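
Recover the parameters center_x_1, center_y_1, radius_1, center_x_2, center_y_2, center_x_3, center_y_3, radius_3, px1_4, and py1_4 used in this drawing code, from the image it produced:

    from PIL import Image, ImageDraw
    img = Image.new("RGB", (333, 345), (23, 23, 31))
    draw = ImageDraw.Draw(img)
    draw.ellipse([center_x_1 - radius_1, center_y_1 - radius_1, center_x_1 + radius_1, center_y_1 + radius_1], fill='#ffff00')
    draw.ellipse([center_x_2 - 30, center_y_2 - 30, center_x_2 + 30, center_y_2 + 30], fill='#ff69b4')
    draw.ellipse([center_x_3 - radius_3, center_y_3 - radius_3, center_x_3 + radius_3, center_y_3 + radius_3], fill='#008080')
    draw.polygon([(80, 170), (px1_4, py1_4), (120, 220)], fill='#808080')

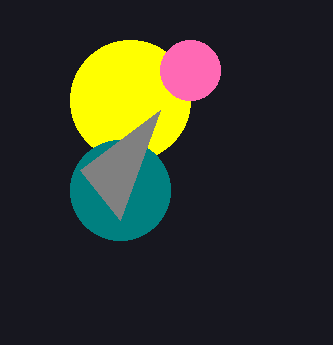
center_x_1 = 130; center_y_1 = 100; radius_1 = 60; center_x_2 = 190; center_y_2 = 70; center_x_3 = 120; center_y_3 = 190; radius_3 = 50; px1_4 = 160; py1_4 = 110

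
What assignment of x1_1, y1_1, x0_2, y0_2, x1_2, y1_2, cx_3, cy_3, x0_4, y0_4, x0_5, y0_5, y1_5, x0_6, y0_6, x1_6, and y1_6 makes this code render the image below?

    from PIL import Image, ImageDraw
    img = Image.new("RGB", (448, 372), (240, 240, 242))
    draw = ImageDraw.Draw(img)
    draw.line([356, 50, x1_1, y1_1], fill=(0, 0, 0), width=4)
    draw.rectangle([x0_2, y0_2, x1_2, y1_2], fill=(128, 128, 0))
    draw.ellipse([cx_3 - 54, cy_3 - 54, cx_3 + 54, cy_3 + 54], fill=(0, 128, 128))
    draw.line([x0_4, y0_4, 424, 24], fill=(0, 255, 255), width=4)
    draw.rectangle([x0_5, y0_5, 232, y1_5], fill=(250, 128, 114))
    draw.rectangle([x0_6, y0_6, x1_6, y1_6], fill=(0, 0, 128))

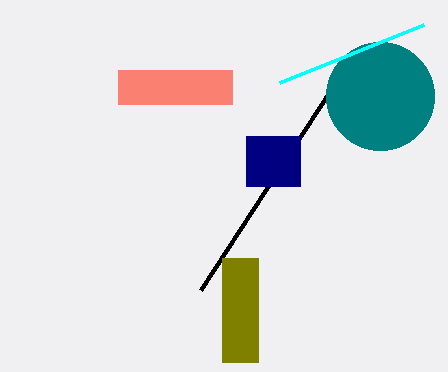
x1_1 = 200; y1_1 = 290; x0_2 = 222; y0_2 = 258; x1_2 = 258; y1_2 = 362; cx_3 = 380; cy_3 = 96; x0_4 = 280; y0_4 = 82; x0_5 = 118; y0_5 = 70; y1_5 = 104; x0_6 = 246; y0_6 = 136; x1_6 = 300; y1_6 = 186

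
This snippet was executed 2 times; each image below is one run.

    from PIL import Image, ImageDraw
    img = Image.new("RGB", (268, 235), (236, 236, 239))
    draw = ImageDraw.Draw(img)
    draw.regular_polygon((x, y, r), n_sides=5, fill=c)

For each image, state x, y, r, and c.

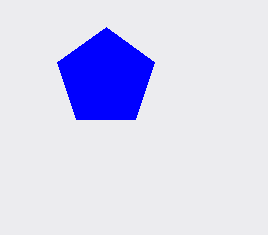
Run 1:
x = 106; y = 78; r = 51; c = 'blue'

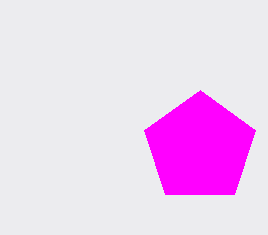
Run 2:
x = 200, y = 148, r = 58, c = 'magenta'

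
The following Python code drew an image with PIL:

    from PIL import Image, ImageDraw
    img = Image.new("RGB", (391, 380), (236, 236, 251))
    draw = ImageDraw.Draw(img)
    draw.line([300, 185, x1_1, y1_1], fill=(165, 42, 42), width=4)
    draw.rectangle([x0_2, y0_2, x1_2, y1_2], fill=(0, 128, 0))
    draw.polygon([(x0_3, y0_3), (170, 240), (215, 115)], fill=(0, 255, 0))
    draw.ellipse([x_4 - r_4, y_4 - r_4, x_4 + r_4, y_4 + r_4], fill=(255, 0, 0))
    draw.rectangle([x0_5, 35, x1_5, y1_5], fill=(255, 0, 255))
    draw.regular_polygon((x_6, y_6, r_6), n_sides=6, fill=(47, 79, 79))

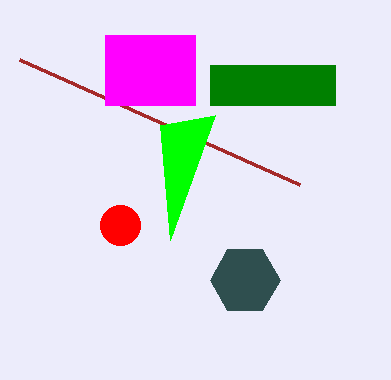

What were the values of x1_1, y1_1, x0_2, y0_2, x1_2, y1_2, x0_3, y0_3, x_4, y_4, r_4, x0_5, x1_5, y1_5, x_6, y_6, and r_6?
x1_1 = 20, y1_1 = 60, x0_2 = 210, y0_2 = 65, x1_2 = 335, y1_2 = 105, x0_3 = 160, y0_3 = 125, x_4 = 120, y_4 = 225, r_4 = 20, x0_5 = 105, x1_5 = 195, y1_5 = 105, x_6 = 245, y_6 = 280, r_6 = 35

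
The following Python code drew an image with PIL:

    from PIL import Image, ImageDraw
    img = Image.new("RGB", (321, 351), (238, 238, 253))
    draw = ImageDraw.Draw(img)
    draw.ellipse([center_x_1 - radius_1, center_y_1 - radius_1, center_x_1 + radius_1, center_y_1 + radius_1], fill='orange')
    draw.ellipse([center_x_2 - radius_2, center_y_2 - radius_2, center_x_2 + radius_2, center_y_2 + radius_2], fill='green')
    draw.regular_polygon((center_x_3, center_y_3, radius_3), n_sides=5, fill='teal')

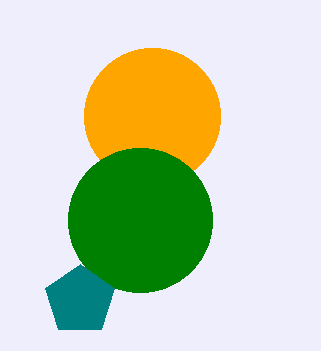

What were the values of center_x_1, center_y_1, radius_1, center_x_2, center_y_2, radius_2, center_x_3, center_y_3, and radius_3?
center_x_1 = 152, center_y_1 = 116, radius_1 = 68, center_x_2 = 140, center_y_2 = 220, radius_2 = 72, center_x_3 = 80, center_y_3 = 300, radius_3 = 36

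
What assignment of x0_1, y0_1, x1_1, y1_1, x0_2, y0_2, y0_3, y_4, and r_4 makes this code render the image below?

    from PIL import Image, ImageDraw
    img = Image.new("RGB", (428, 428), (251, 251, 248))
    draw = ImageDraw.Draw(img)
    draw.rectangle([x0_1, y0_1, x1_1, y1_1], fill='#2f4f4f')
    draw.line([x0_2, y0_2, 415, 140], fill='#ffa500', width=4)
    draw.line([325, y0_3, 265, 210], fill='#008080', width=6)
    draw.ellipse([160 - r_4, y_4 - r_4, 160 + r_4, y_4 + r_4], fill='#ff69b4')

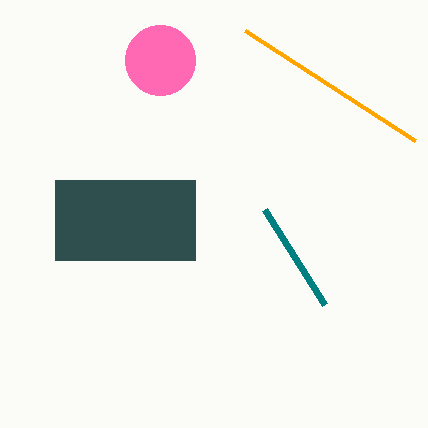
x0_1 = 55
y0_1 = 180
x1_1 = 195
y1_1 = 260
x0_2 = 245
y0_2 = 30
y0_3 = 305
y_4 = 60
r_4 = 35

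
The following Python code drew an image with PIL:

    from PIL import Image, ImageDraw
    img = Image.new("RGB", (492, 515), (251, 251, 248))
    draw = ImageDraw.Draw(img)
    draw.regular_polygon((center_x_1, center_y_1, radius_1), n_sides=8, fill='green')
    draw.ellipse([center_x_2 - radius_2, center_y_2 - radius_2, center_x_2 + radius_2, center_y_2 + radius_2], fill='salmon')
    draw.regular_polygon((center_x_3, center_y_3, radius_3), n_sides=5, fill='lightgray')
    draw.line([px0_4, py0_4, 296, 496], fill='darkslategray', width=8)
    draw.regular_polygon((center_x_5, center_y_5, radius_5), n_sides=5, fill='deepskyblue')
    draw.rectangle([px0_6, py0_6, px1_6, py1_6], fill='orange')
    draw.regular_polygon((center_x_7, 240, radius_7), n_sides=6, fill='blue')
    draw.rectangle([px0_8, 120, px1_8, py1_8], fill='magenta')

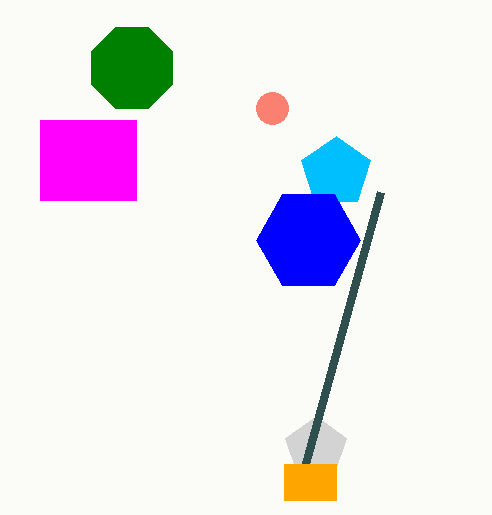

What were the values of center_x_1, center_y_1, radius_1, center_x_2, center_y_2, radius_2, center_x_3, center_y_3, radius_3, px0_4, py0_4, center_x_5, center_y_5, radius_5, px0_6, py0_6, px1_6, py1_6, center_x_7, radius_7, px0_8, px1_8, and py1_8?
center_x_1 = 132, center_y_1 = 68, radius_1 = 44, center_x_2 = 272, center_y_2 = 108, radius_2 = 16, center_x_3 = 316, center_y_3 = 448, radius_3 = 32, px0_4 = 380, py0_4 = 192, center_x_5 = 336, center_y_5 = 172, radius_5 = 36, px0_6 = 284, py0_6 = 464, px1_6 = 336, py1_6 = 500, center_x_7 = 308, radius_7 = 52, px0_8 = 40, px1_8 = 136, py1_8 = 200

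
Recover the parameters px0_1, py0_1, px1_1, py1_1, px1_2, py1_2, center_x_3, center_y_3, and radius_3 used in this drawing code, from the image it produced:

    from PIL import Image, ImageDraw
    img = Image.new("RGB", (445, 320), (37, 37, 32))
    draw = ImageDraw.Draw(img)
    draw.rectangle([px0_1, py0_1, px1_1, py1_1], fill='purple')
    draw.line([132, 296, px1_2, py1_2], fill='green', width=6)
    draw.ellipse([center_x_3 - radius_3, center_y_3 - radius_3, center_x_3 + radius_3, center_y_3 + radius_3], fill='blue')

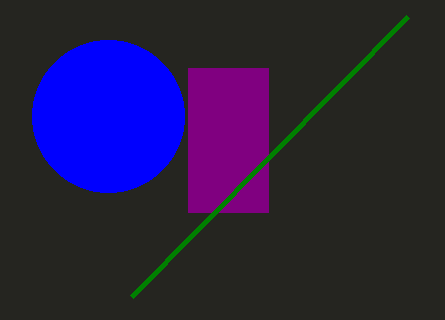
px0_1 = 188; py0_1 = 68; px1_1 = 268; py1_1 = 212; px1_2 = 408; py1_2 = 16; center_x_3 = 108; center_y_3 = 116; radius_3 = 76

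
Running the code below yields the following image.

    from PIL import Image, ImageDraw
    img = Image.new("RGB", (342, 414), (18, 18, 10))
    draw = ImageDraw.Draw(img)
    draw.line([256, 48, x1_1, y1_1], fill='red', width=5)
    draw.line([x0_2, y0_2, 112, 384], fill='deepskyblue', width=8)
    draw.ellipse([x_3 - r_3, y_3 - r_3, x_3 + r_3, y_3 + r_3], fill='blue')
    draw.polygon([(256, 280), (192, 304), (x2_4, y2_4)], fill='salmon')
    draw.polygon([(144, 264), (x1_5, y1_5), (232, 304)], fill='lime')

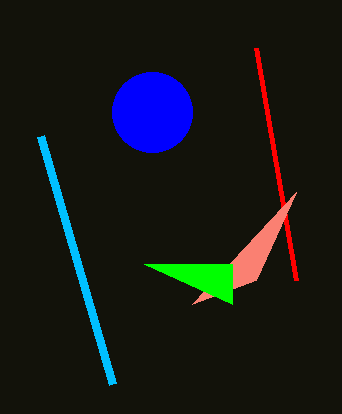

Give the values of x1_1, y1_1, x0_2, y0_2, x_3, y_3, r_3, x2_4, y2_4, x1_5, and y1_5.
x1_1 = 296, y1_1 = 280, x0_2 = 40, y0_2 = 136, x_3 = 152, y_3 = 112, r_3 = 40, x2_4 = 296, y2_4 = 192, x1_5 = 232, y1_5 = 264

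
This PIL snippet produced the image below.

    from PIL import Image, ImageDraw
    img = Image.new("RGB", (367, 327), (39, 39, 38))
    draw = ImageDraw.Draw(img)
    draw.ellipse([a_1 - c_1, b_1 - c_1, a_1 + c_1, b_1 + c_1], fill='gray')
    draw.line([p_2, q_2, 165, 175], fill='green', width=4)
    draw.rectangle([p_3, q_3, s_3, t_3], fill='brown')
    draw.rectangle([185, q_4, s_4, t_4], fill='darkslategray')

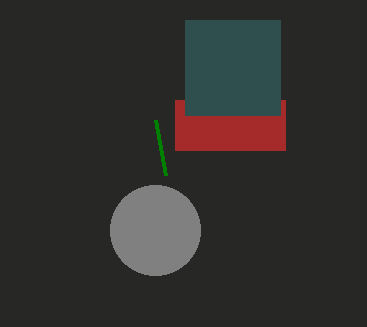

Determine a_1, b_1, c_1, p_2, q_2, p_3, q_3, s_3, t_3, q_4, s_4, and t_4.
a_1 = 155; b_1 = 230; c_1 = 45; p_2 = 155; q_2 = 120; p_3 = 175; q_3 = 100; s_3 = 285; t_3 = 150; q_4 = 20; s_4 = 280; t_4 = 115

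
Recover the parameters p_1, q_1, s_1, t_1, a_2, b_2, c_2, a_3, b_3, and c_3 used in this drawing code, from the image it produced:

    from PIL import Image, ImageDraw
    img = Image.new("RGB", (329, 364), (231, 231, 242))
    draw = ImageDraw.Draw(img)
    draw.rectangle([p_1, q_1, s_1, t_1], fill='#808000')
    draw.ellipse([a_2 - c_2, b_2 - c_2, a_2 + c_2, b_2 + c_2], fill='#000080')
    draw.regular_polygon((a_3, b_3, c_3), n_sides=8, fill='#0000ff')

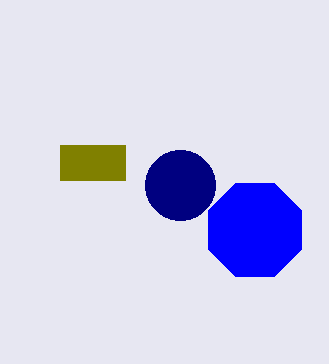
p_1 = 60, q_1 = 145, s_1 = 125, t_1 = 180, a_2 = 180, b_2 = 185, c_2 = 35, a_3 = 255, b_3 = 230, c_3 = 50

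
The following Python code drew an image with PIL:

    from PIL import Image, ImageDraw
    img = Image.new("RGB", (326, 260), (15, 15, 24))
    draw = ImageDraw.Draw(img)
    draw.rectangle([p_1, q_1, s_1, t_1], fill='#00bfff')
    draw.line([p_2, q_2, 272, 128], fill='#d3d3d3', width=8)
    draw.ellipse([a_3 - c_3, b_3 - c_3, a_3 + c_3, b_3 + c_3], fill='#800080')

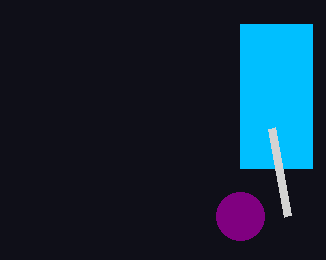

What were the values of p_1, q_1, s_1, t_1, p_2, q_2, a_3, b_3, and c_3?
p_1 = 240
q_1 = 24
s_1 = 312
t_1 = 168
p_2 = 288
q_2 = 216
a_3 = 240
b_3 = 216
c_3 = 24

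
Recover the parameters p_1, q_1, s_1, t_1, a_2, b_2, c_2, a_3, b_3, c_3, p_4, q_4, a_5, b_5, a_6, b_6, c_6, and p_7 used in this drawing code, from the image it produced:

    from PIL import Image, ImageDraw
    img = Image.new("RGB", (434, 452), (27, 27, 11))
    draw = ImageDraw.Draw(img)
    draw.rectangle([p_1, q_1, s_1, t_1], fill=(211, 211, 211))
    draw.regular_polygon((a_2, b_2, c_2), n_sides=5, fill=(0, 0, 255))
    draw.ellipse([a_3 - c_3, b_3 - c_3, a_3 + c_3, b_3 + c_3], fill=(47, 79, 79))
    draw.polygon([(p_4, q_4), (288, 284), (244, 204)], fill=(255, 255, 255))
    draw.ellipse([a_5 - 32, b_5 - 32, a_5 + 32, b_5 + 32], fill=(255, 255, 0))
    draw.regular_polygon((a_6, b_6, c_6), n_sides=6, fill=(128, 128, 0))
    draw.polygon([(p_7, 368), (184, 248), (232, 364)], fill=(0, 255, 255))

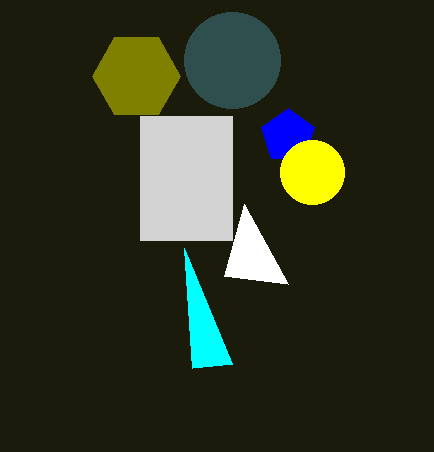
p_1 = 140, q_1 = 116, s_1 = 232, t_1 = 240, a_2 = 288, b_2 = 136, c_2 = 28, a_3 = 232, b_3 = 60, c_3 = 48, p_4 = 224, q_4 = 276, a_5 = 312, b_5 = 172, a_6 = 136, b_6 = 76, c_6 = 44, p_7 = 192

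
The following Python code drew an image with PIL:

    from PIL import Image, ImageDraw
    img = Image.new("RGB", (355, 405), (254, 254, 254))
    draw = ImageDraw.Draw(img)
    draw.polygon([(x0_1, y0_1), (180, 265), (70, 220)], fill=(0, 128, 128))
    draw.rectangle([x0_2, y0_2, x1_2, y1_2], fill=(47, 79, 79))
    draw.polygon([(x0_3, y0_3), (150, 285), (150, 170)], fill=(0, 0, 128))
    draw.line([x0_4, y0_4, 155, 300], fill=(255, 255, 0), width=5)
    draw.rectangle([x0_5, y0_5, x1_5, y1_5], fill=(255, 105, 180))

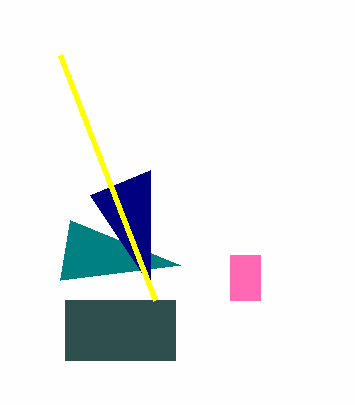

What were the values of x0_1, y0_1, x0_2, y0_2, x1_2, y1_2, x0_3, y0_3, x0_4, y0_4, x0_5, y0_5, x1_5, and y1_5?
x0_1 = 60; y0_1 = 280; x0_2 = 65; y0_2 = 300; x1_2 = 175; y1_2 = 360; x0_3 = 90; y0_3 = 195; x0_4 = 60; y0_4 = 55; x0_5 = 230; y0_5 = 255; x1_5 = 260; y1_5 = 300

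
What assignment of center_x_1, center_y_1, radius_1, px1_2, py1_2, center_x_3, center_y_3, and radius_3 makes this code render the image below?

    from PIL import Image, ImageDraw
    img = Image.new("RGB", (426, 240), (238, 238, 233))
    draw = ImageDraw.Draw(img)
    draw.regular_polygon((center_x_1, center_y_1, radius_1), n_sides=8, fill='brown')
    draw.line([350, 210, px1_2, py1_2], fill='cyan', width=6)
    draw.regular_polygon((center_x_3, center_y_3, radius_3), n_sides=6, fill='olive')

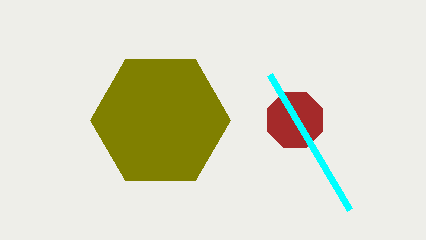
center_x_1 = 295
center_y_1 = 120
radius_1 = 30
px1_2 = 270
py1_2 = 75
center_x_3 = 160
center_y_3 = 120
radius_3 = 70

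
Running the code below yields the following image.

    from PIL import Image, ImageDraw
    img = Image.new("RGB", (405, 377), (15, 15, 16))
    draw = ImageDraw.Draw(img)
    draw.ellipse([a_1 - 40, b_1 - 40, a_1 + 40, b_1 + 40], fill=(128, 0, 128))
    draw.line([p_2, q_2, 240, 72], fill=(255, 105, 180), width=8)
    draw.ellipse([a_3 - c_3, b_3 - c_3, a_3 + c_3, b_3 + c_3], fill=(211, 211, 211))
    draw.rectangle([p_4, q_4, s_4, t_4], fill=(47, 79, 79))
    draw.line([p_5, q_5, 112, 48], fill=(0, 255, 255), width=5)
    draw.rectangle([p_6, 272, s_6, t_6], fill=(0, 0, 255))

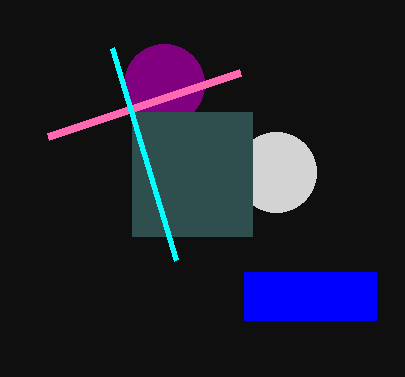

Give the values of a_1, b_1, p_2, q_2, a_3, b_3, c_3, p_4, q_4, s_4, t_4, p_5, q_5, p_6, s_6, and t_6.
a_1 = 164
b_1 = 84
p_2 = 48
q_2 = 136
a_3 = 276
b_3 = 172
c_3 = 40
p_4 = 132
q_4 = 112
s_4 = 252
t_4 = 236
p_5 = 176
q_5 = 260
p_6 = 244
s_6 = 376
t_6 = 320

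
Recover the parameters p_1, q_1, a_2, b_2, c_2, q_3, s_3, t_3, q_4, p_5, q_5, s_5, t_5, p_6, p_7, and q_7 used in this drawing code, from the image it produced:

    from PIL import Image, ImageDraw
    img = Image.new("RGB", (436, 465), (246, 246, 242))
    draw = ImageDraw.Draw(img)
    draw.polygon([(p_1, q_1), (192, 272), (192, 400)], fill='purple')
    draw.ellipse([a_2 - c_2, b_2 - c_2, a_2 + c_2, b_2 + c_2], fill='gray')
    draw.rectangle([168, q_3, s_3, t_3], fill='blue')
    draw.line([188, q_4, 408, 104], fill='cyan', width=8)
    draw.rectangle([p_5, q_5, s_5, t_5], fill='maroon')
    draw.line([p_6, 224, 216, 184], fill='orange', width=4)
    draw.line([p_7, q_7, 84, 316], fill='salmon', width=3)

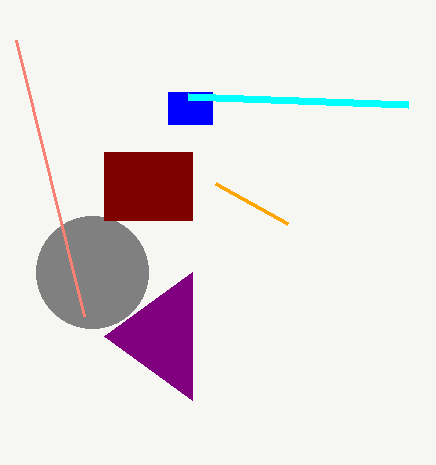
p_1 = 104; q_1 = 336; a_2 = 92; b_2 = 272; c_2 = 56; q_3 = 92; s_3 = 212; t_3 = 124; q_4 = 96; p_5 = 104; q_5 = 152; s_5 = 192; t_5 = 220; p_6 = 288; p_7 = 16; q_7 = 40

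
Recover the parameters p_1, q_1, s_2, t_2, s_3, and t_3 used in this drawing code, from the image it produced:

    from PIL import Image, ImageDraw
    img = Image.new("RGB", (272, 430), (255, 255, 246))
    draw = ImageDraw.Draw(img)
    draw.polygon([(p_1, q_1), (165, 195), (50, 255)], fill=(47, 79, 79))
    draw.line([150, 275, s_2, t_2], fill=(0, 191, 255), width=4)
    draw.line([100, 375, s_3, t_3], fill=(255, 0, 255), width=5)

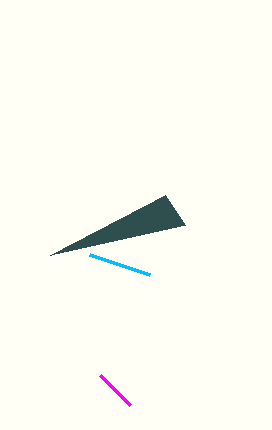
p_1 = 185
q_1 = 225
s_2 = 90
t_2 = 255
s_3 = 130
t_3 = 405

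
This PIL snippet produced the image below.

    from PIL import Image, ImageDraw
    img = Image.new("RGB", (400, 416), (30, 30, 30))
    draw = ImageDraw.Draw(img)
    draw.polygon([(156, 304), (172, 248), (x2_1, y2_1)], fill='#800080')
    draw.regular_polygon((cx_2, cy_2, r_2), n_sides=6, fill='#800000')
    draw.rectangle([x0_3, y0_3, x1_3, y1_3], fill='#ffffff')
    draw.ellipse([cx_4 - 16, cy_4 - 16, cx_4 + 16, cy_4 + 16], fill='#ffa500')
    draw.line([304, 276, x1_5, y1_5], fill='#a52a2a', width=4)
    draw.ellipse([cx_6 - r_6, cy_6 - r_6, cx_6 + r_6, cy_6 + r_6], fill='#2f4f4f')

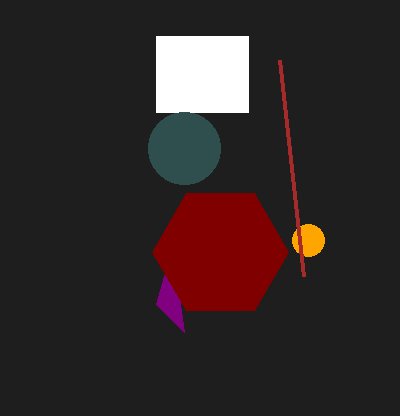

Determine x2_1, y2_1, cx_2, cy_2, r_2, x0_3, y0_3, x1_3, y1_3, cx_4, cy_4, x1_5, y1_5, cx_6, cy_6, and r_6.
x2_1 = 184; y2_1 = 332; cx_2 = 220; cy_2 = 252; r_2 = 68; x0_3 = 156; y0_3 = 36; x1_3 = 248; y1_3 = 112; cx_4 = 308; cy_4 = 240; x1_5 = 280; y1_5 = 60; cx_6 = 184; cy_6 = 148; r_6 = 36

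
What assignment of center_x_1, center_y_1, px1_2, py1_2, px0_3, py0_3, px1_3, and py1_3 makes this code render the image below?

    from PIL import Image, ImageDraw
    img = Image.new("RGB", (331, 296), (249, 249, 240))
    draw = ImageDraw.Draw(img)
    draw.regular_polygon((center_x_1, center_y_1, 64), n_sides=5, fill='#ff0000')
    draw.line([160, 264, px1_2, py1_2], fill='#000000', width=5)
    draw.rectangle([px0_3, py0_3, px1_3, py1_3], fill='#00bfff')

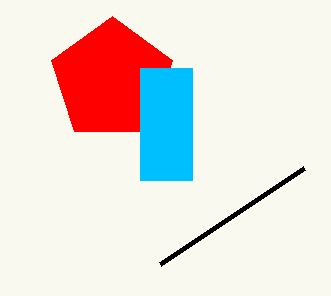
center_x_1 = 112, center_y_1 = 80, px1_2 = 304, py1_2 = 168, px0_3 = 140, py0_3 = 68, px1_3 = 192, py1_3 = 180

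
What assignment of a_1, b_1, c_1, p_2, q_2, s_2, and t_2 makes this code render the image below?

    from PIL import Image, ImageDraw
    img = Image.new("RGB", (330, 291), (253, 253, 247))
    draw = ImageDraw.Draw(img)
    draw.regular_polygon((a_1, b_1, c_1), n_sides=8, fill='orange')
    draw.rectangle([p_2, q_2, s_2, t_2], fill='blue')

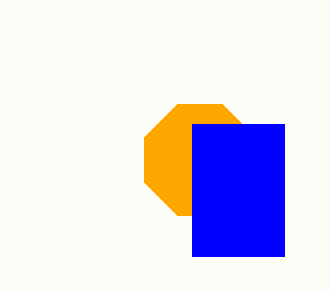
a_1 = 200
b_1 = 160
c_1 = 60
p_2 = 192
q_2 = 124
s_2 = 284
t_2 = 256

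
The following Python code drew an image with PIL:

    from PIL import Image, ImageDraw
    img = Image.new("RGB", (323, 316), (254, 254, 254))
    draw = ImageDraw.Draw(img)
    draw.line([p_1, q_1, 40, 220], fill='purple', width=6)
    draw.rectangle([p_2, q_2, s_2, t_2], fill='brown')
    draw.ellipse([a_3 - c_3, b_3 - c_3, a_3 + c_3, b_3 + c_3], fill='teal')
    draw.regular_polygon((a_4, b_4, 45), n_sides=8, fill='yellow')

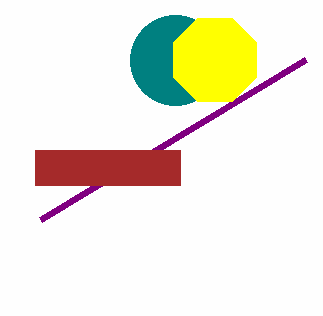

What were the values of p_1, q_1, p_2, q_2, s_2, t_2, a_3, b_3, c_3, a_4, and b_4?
p_1 = 305
q_1 = 60
p_2 = 35
q_2 = 150
s_2 = 180
t_2 = 185
a_3 = 175
b_3 = 60
c_3 = 45
a_4 = 215
b_4 = 60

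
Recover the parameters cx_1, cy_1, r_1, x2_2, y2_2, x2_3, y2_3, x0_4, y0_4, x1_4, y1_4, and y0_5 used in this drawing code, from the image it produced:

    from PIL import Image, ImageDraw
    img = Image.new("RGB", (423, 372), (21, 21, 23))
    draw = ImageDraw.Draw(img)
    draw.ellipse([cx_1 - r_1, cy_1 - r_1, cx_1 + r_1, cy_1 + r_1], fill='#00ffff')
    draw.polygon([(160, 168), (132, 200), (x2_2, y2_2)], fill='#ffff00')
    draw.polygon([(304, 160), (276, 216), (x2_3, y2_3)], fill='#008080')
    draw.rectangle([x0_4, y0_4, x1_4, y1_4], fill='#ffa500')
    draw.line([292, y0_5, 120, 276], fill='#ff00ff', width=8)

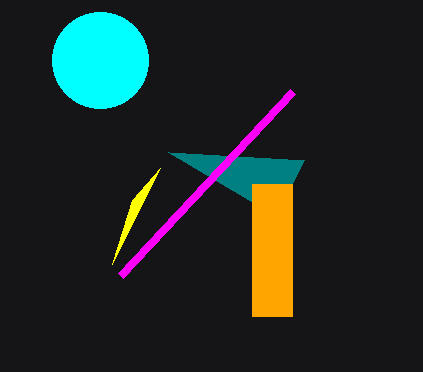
cx_1 = 100, cy_1 = 60, r_1 = 48, x2_2 = 112, y2_2 = 264, x2_3 = 168, y2_3 = 152, x0_4 = 252, y0_4 = 184, x1_4 = 292, y1_4 = 316, y0_5 = 92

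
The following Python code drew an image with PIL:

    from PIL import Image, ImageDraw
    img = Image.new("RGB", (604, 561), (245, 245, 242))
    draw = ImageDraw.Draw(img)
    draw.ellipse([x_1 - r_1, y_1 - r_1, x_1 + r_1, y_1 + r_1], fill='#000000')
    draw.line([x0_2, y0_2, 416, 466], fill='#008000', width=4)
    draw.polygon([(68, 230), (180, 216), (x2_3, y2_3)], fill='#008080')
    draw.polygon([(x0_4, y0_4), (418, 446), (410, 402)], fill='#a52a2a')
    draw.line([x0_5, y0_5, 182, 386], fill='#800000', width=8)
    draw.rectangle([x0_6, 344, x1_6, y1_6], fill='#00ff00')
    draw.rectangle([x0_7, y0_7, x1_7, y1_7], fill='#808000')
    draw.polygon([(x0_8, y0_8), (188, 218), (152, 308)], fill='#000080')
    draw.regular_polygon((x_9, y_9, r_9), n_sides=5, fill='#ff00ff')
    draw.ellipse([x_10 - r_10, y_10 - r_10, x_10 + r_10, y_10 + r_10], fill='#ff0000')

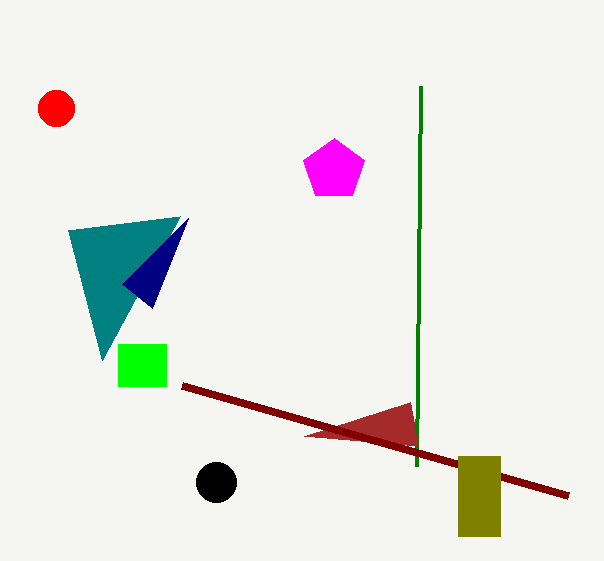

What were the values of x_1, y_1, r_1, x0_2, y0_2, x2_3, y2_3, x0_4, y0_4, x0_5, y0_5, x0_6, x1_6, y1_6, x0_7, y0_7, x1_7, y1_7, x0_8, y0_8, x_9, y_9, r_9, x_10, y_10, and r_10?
x_1 = 216, y_1 = 482, r_1 = 20, x0_2 = 420, y0_2 = 86, x2_3 = 102, y2_3 = 360, x0_4 = 304, y0_4 = 436, x0_5 = 568, y0_5 = 496, x0_6 = 118, x1_6 = 166, y1_6 = 386, x0_7 = 458, y0_7 = 456, x1_7 = 500, y1_7 = 536, x0_8 = 122, y0_8 = 284, x_9 = 334, y_9 = 170, r_9 = 32, x_10 = 56, y_10 = 108, r_10 = 18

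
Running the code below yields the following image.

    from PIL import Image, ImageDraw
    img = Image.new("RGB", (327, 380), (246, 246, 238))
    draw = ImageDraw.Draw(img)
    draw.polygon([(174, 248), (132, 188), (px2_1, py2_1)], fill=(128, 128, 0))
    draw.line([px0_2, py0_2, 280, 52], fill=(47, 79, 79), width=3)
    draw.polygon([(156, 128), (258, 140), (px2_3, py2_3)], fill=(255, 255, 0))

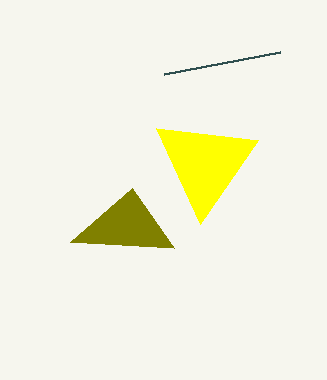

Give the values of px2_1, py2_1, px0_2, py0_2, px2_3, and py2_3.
px2_1 = 70
py2_1 = 242
px0_2 = 164
py0_2 = 74
px2_3 = 200
py2_3 = 224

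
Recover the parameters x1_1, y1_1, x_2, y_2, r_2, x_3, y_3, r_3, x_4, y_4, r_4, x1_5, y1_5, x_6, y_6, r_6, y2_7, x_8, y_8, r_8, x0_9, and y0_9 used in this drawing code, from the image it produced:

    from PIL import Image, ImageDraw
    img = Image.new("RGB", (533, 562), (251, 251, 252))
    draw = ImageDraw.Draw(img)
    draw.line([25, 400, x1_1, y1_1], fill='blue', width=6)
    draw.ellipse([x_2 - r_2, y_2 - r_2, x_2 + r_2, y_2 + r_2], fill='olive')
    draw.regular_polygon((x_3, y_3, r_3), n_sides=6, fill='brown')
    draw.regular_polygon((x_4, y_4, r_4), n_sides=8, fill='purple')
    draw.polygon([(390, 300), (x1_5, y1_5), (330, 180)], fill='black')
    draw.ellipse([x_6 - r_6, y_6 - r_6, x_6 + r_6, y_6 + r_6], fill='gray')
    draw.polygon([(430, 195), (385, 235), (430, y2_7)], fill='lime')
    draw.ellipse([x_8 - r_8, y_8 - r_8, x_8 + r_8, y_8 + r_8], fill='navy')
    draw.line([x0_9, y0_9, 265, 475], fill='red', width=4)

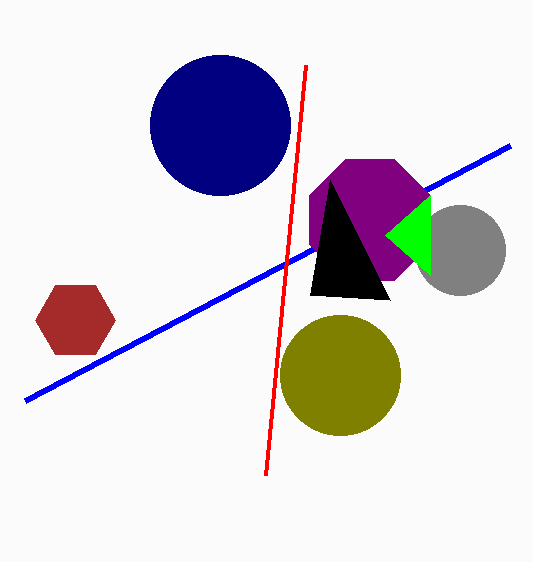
x1_1 = 510, y1_1 = 145, x_2 = 340, y_2 = 375, r_2 = 60, x_3 = 75, y_3 = 320, r_3 = 40, x_4 = 370, y_4 = 220, r_4 = 65, x1_5 = 310, y1_5 = 295, x_6 = 460, y_6 = 250, r_6 = 45, y2_7 = 275, x_8 = 220, y_8 = 125, r_8 = 70, x0_9 = 305, y0_9 = 65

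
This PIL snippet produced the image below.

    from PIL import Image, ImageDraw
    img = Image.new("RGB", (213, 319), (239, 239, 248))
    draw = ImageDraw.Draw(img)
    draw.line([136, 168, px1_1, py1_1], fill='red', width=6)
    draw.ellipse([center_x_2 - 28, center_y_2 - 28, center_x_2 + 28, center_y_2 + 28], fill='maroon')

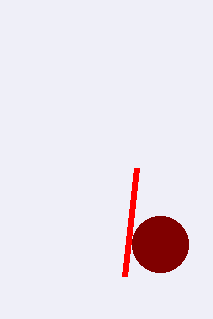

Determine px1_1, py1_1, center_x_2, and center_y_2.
px1_1 = 124; py1_1 = 276; center_x_2 = 160; center_y_2 = 244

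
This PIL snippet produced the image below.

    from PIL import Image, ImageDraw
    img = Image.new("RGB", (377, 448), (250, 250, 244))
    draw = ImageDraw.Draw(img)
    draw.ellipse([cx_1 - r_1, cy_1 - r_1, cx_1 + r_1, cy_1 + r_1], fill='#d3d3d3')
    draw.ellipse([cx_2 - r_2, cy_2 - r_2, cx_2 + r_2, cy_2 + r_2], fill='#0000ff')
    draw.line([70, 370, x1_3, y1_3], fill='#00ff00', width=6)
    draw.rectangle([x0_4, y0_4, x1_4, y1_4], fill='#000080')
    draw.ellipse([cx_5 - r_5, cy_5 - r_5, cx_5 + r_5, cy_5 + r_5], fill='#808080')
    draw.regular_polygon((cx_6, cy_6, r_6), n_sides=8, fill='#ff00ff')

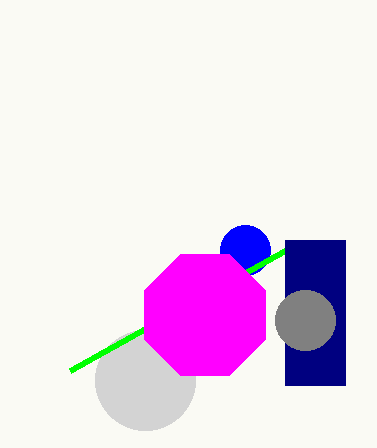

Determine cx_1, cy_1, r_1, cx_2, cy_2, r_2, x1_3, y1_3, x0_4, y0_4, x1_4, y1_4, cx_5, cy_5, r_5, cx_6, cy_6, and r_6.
cx_1 = 145
cy_1 = 380
r_1 = 50
cx_2 = 245
cy_2 = 250
r_2 = 25
x1_3 = 285
y1_3 = 250
x0_4 = 285
y0_4 = 240
x1_4 = 345
y1_4 = 385
cx_5 = 305
cy_5 = 320
r_5 = 30
cx_6 = 205
cy_6 = 315
r_6 = 65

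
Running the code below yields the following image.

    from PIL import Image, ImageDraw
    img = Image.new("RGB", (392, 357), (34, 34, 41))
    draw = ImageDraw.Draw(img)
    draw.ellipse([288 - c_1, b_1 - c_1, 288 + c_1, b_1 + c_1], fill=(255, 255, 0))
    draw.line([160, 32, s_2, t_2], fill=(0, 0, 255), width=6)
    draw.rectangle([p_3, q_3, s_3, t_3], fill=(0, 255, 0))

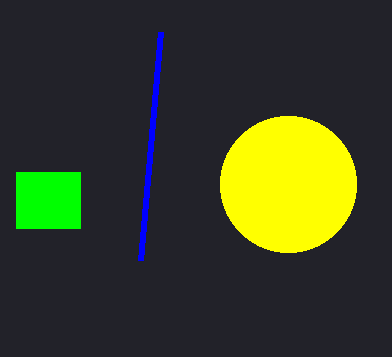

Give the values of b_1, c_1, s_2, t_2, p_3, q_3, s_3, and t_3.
b_1 = 184
c_1 = 68
s_2 = 140
t_2 = 260
p_3 = 16
q_3 = 172
s_3 = 80
t_3 = 228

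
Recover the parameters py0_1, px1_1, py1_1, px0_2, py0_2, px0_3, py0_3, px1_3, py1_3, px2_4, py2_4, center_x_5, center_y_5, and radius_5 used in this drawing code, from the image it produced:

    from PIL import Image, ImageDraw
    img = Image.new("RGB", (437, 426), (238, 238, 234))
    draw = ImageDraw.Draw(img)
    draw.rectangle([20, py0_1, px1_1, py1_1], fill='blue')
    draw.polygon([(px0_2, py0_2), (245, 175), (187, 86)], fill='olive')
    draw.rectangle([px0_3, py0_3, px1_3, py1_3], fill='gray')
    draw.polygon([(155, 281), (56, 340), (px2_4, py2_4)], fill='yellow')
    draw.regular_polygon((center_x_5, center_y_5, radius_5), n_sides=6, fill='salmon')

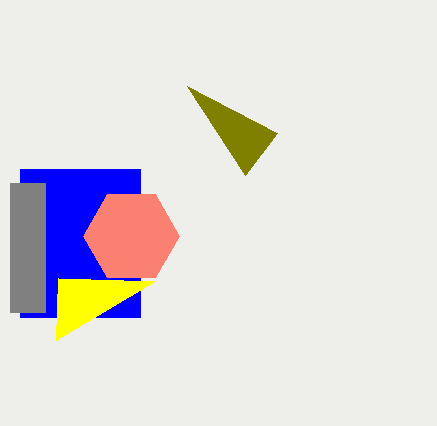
py0_1 = 169, px1_1 = 140, py1_1 = 317, px0_2 = 277, py0_2 = 133, px0_3 = 10, py0_3 = 183, px1_3 = 45, py1_3 = 312, px2_4 = 58, py2_4 = 278, center_x_5 = 131, center_y_5 = 236, radius_5 = 48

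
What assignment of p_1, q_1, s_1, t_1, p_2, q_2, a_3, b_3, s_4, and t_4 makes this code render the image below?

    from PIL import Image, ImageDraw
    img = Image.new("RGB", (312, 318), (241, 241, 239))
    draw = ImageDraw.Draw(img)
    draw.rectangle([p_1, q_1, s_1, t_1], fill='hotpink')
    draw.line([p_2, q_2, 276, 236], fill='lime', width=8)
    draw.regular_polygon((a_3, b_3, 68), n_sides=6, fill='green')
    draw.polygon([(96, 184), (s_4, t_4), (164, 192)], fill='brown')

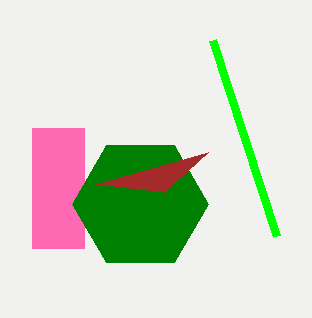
p_1 = 32, q_1 = 128, s_1 = 84, t_1 = 248, p_2 = 212, q_2 = 40, a_3 = 140, b_3 = 204, s_4 = 208, t_4 = 152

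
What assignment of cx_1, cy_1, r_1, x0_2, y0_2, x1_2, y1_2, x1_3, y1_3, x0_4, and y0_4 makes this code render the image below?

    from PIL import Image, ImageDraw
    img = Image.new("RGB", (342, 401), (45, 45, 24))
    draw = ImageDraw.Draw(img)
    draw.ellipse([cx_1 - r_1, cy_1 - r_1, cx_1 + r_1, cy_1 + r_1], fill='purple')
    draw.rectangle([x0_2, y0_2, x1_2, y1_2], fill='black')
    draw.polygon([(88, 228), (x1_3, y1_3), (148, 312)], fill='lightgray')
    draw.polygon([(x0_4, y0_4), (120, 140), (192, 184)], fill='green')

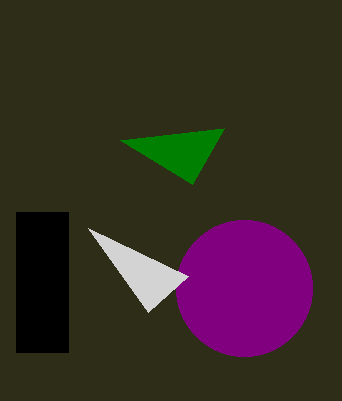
cx_1 = 244, cy_1 = 288, r_1 = 68, x0_2 = 16, y0_2 = 212, x1_2 = 68, y1_2 = 352, x1_3 = 188, y1_3 = 276, x0_4 = 224, y0_4 = 128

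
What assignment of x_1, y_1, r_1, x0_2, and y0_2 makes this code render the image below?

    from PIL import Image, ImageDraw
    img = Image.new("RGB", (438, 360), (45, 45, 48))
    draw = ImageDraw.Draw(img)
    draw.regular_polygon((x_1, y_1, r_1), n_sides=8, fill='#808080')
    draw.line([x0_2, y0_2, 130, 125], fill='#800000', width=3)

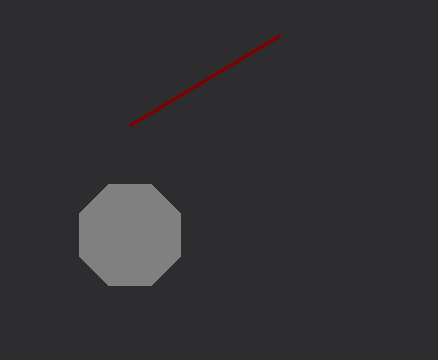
x_1 = 130; y_1 = 235; r_1 = 55; x0_2 = 280; y0_2 = 35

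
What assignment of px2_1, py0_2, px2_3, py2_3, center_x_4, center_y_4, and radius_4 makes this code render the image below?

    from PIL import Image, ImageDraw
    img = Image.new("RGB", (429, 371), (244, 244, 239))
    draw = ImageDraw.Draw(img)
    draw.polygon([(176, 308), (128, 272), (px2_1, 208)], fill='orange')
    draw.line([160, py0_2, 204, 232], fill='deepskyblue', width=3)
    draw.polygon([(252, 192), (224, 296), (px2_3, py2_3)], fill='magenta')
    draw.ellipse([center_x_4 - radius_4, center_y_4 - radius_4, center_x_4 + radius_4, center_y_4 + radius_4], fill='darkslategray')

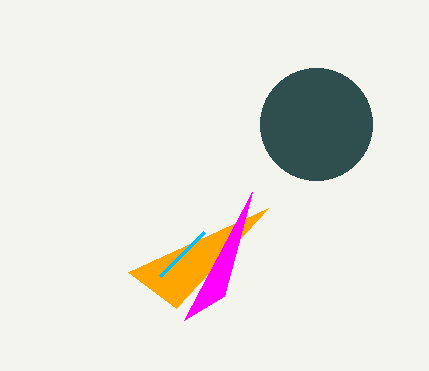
px2_1 = 268
py0_2 = 276
px2_3 = 184
py2_3 = 320
center_x_4 = 316
center_y_4 = 124
radius_4 = 56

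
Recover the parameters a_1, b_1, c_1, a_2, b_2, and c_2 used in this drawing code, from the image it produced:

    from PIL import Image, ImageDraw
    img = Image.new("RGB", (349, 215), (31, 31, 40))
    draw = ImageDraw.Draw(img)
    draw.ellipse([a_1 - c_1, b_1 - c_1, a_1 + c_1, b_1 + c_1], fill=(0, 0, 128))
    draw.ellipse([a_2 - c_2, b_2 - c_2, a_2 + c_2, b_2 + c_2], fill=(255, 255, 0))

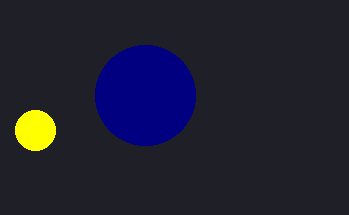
a_1 = 145
b_1 = 95
c_1 = 50
a_2 = 35
b_2 = 130
c_2 = 20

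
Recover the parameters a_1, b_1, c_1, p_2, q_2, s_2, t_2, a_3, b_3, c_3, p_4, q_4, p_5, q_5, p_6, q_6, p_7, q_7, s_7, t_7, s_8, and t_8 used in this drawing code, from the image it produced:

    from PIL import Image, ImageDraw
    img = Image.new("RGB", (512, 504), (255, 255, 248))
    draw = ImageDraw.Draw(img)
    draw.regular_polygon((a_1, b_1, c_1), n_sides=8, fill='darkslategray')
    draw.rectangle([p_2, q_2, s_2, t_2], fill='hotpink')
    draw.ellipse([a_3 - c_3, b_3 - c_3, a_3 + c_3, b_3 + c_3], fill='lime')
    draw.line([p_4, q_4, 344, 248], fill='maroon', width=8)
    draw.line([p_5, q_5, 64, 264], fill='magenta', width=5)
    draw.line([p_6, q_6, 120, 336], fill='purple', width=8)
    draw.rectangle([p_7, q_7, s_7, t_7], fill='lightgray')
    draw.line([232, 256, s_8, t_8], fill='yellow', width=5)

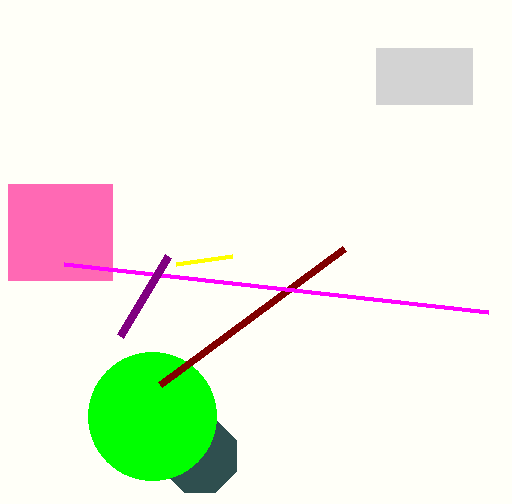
a_1 = 200, b_1 = 456, c_1 = 40, p_2 = 8, q_2 = 184, s_2 = 112, t_2 = 280, a_3 = 152, b_3 = 416, c_3 = 64, p_4 = 160, q_4 = 384, p_5 = 488, q_5 = 312, p_6 = 168, q_6 = 256, p_7 = 376, q_7 = 48, s_7 = 472, t_7 = 104, s_8 = 176, t_8 = 264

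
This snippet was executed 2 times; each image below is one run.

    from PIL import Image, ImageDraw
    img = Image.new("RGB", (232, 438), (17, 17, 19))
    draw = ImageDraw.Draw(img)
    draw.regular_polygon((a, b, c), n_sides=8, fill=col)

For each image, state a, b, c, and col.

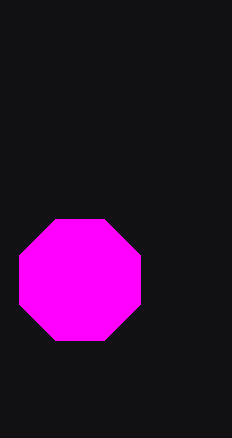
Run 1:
a = 80
b = 280
c = 65
col = 'magenta'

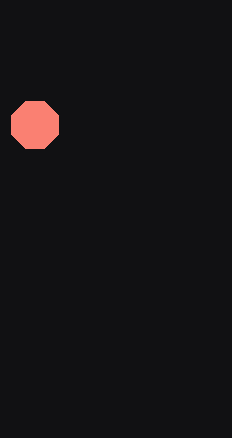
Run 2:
a = 35; b = 125; c = 25; col = 'salmon'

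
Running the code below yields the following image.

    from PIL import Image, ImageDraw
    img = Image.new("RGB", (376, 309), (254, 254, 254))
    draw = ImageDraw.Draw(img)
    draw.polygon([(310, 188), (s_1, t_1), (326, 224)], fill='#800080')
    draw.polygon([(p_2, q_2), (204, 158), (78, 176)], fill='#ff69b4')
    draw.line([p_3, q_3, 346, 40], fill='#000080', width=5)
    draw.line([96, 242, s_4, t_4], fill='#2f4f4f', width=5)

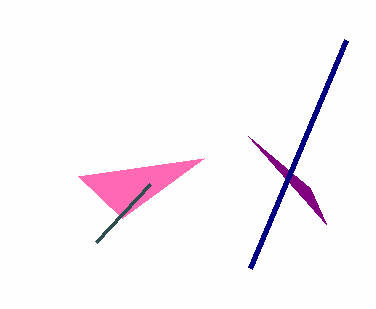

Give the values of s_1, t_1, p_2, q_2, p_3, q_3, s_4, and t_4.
s_1 = 248
t_1 = 136
p_2 = 122
q_2 = 218
p_3 = 250
q_3 = 268
s_4 = 150
t_4 = 184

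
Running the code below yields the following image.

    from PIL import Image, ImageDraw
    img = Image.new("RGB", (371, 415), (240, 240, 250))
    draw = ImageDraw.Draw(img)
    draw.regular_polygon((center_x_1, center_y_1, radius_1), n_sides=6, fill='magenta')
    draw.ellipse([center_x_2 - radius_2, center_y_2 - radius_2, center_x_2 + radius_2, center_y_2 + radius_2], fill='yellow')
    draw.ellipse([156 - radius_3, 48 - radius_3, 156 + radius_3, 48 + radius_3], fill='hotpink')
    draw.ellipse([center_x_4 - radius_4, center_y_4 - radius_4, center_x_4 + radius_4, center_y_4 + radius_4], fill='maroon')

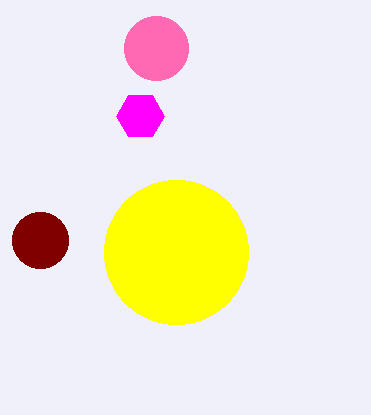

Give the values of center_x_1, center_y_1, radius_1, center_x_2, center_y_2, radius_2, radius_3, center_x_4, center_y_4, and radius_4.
center_x_1 = 140; center_y_1 = 116; radius_1 = 24; center_x_2 = 176; center_y_2 = 252; radius_2 = 72; radius_3 = 32; center_x_4 = 40; center_y_4 = 240; radius_4 = 28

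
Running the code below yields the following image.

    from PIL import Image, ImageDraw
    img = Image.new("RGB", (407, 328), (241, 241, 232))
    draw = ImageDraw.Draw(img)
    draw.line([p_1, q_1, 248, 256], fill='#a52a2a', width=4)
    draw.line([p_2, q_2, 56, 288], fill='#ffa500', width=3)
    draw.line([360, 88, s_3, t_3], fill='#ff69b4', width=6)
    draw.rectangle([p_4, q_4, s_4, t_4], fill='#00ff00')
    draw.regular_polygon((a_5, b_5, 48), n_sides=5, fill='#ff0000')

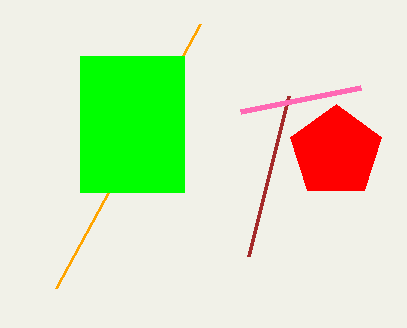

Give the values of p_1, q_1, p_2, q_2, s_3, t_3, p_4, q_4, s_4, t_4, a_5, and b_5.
p_1 = 288, q_1 = 96, p_2 = 200, q_2 = 24, s_3 = 240, t_3 = 112, p_4 = 80, q_4 = 56, s_4 = 184, t_4 = 192, a_5 = 336, b_5 = 152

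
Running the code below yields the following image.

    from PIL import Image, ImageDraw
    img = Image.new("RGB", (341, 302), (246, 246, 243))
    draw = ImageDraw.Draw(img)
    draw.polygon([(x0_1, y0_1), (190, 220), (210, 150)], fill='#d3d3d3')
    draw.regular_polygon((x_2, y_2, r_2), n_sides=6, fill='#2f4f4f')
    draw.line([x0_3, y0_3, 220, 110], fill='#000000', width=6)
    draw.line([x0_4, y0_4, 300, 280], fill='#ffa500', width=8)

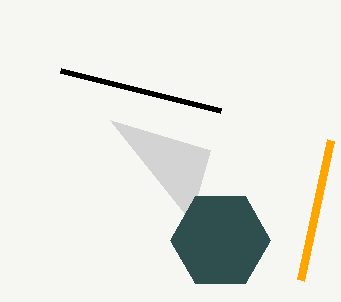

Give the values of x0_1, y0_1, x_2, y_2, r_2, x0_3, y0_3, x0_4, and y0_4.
x0_1 = 110, y0_1 = 120, x_2 = 220, y_2 = 240, r_2 = 50, x0_3 = 60, y0_3 = 70, x0_4 = 330, y0_4 = 140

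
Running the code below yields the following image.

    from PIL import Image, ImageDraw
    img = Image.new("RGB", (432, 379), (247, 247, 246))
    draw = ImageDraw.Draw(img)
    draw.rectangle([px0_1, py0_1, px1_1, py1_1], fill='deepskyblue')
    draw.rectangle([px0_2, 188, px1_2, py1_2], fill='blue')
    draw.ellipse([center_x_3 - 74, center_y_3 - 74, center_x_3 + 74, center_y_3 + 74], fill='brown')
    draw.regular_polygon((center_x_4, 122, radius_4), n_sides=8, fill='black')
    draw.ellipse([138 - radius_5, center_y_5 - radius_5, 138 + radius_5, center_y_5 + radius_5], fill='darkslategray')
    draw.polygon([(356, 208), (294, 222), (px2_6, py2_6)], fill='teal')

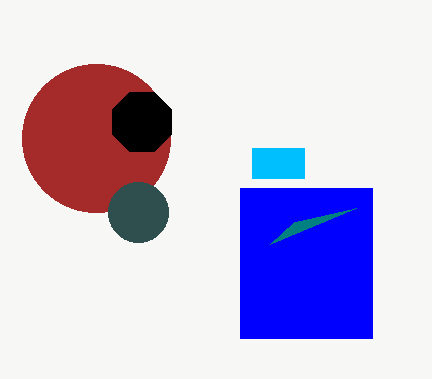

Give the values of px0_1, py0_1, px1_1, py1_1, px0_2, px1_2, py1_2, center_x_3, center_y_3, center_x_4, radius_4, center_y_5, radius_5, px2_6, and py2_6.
px0_1 = 252; py0_1 = 148; px1_1 = 304; py1_1 = 178; px0_2 = 240; px1_2 = 372; py1_2 = 338; center_x_3 = 96; center_y_3 = 138; center_x_4 = 142; radius_4 = 32; center_y_5 = 212; radius_5 = 30; px2_6 = 270; py2_6 = 244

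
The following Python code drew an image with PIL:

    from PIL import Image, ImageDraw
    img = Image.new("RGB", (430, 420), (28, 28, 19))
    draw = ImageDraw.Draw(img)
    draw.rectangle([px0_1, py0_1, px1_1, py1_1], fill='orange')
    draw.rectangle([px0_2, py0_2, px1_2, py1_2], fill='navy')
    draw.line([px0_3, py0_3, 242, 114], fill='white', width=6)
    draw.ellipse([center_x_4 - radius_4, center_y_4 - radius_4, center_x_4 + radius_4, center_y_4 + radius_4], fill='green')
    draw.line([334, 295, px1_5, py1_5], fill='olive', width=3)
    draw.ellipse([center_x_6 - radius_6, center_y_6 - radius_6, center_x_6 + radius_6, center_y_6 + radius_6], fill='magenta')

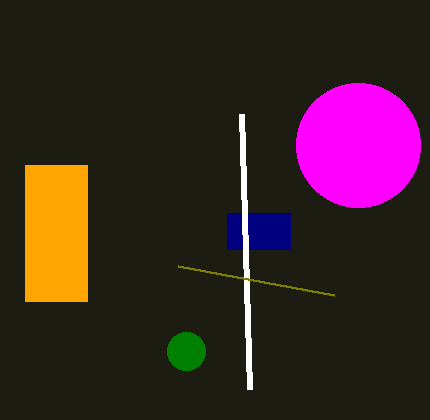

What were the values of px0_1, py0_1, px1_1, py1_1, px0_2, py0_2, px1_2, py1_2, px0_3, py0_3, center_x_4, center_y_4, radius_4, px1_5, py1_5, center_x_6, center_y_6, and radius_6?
px0_1 = 25
py0_1 = 165
px1_1 = 87
py1_1 = 301
px0_2 = 227
py0_2 = 213
px1_2 = 290
py1_2 = 249
px0_3 = 250
py0_3 = 389
center_x_4 = 186
center_y_4 = 351
radius_4 = 19
px1_5 = 178
py1_5 = 266
center_x_6 = 358
center_y_6 = 145
radius_6 = 62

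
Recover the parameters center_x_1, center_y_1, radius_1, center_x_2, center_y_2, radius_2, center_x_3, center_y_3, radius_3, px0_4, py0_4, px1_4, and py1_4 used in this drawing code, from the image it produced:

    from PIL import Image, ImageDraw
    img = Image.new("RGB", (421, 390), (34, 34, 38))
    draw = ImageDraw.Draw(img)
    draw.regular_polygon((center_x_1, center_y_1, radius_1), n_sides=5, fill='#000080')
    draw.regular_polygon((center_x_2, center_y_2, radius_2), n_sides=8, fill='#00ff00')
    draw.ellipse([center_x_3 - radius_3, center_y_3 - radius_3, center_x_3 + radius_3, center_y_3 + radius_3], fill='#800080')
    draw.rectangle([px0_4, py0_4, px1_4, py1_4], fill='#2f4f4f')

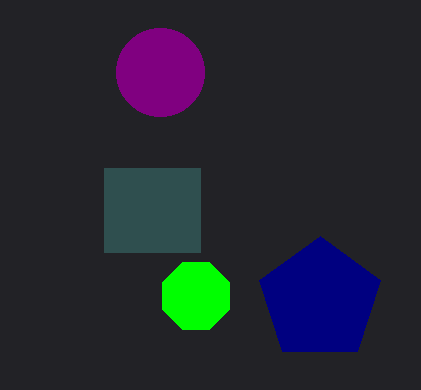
center_x_1 = 320; center_y_1 = 300; radius_1 = 64; center_x_2 = 196; center_y_2 = 296; radius_2 = 36; center_x_3 = 160; center_y_3 = 72; radius_3 = 44; px0_4 = 104; py0_4 = 168; px1_4 = 200; py1_4 = 252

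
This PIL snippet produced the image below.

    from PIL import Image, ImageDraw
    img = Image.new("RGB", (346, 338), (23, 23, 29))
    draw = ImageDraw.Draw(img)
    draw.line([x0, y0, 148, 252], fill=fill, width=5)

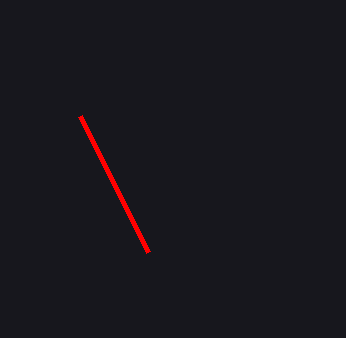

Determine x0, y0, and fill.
x0 = 80, y0 = 116, fill = 'red'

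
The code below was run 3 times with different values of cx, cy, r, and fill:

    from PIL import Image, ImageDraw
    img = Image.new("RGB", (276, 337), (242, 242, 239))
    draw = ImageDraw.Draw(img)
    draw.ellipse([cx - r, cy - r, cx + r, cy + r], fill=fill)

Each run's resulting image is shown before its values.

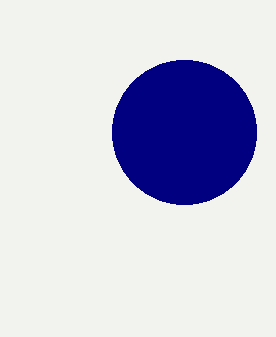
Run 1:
cx = 184; cy = 132; r = 72; fill = 'navy'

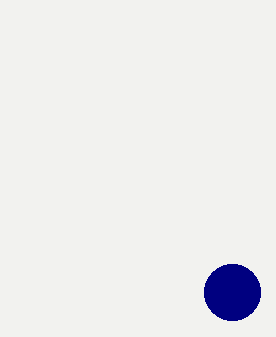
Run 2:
cx = 232, cy = 292, r = 28, fill = 'navy'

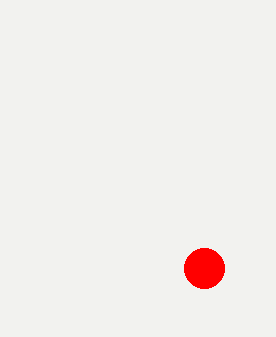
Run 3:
cx = 204, cy = 268, r = 20, fill = 'red'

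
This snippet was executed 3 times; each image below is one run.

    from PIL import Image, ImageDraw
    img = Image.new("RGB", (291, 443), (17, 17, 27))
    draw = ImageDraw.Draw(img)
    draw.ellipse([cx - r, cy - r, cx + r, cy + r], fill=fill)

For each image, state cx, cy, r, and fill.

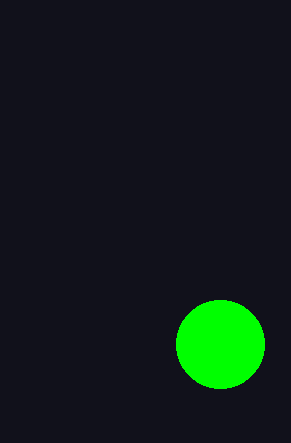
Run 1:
cx = 220; cy = 344; r = 44; fill = 'lime'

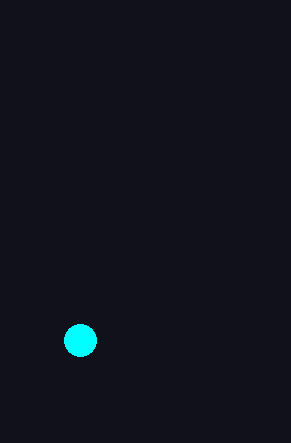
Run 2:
cx = 80, cy = 340, r = 16, fill = 'cyan'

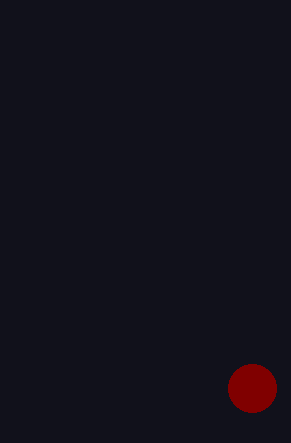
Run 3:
cx = 252
cy = 388
r = 24
fill = 'maroon'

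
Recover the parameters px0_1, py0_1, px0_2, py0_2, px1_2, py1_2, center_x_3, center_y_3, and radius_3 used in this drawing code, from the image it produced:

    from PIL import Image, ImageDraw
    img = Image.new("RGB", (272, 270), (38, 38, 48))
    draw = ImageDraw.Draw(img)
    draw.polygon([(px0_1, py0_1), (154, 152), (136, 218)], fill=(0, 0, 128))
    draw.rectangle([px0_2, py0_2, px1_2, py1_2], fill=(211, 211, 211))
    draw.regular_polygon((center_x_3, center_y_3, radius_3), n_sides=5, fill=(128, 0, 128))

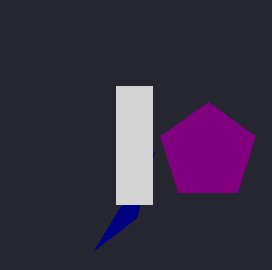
px0_1 = 94; py0_1 = 250; px0_2 = 116; py0_2 = 86; px1_2 = 152; py1_2 = 204; center_x_3 = 208; center_y_3 = 152; radius_3 = 50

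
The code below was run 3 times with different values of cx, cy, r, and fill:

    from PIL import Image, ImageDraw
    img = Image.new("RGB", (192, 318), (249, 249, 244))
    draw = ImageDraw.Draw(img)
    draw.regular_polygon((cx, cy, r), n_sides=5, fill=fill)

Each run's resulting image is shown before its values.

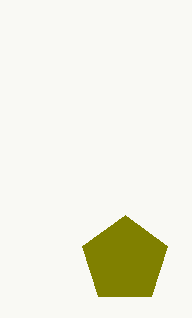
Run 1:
cx = 125, cy = 260, r = 45, fill = 'olive'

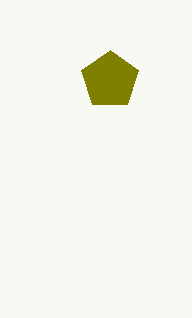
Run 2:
cx = 110
cy = 80
r = 30
fill = 'olive'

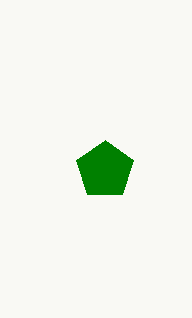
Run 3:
cx = 105, cy = 170, r = 30, fill = 'green'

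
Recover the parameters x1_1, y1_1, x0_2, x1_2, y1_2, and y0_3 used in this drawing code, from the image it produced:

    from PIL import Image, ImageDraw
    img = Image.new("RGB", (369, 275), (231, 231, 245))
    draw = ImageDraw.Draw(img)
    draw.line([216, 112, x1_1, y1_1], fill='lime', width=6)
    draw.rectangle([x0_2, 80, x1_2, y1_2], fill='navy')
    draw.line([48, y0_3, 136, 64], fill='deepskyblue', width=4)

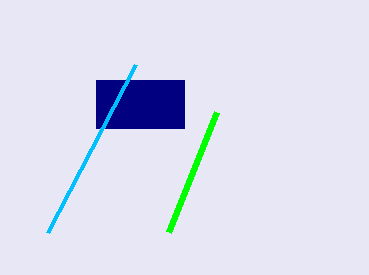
x1_1 = 168, y1_1 = 232, x0_2 = 96, x1_2 = 184, y1_2 = 128, y0_3 = 232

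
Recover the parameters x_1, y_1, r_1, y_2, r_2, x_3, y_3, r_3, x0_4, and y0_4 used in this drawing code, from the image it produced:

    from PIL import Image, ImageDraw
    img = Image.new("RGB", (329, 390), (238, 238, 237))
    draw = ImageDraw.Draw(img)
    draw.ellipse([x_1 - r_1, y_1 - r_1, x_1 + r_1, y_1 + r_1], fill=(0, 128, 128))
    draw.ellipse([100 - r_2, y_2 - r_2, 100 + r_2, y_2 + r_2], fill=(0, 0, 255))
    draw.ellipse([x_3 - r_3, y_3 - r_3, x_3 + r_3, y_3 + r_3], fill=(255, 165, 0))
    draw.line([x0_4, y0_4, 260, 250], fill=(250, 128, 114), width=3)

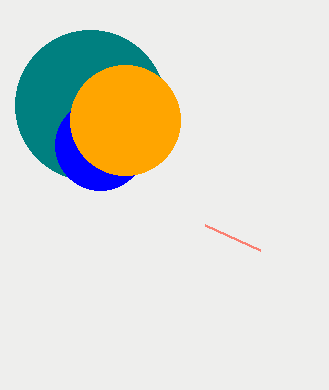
x_1 = 90, y_1 = 105, r_1 = 75, y_2 = 145, r_2 = 45, x_3 = 125, y_3 = 120, r_3 = 55, x0_4 = 205, y0_4 = 225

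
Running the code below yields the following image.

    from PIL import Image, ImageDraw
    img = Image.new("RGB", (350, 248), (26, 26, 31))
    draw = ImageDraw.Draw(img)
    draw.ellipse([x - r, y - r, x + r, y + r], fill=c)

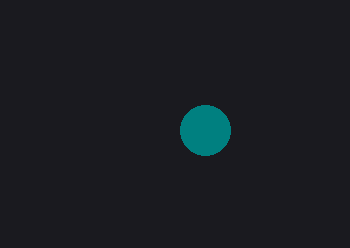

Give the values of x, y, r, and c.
x = 205
y = 130
r = 25
c = 'teal'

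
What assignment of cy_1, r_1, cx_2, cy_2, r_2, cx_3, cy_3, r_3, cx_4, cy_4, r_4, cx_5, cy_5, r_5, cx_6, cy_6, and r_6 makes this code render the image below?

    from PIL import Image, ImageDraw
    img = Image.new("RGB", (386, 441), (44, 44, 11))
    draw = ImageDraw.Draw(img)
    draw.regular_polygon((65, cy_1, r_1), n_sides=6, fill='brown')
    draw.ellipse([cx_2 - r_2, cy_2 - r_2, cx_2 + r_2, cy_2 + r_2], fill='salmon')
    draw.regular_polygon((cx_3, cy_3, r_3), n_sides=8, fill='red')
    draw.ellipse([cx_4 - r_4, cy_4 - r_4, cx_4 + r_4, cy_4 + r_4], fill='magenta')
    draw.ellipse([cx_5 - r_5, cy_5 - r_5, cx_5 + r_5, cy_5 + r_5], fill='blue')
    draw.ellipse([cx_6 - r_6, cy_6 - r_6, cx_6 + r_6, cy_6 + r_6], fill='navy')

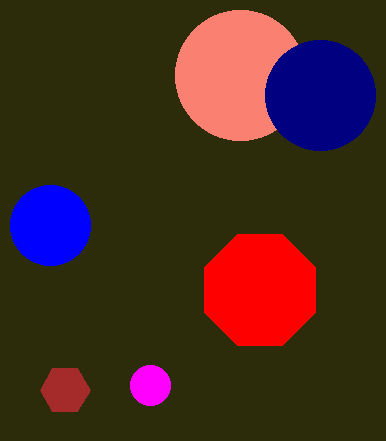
cy_1 = 390
r_1 = 25
cx_2 = 240
cy_2 = 75
r_2 = 65
cx_3 = 260
cy_3 = 290
r_3 = 60
cx_4 = 150
cy_4 = 385
r_4 = 20
cx_5 = 50
cy_5 = 225
r_5 = 40
cx_6 = 320
cy_6 = 95
r_6 = 55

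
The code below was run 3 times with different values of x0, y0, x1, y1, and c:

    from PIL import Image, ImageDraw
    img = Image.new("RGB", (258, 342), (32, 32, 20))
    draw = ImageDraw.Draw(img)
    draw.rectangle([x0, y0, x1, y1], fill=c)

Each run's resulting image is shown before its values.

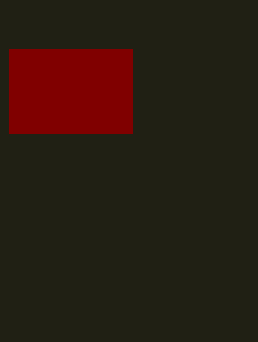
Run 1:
x0 = 9
y0 = 49
x1 = 132
y1 = 133
c = 'maroon'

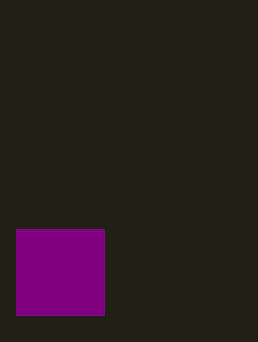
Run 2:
x0 = 16, y0 = 229, x1 = 104, y1 = 315, c = 'purple'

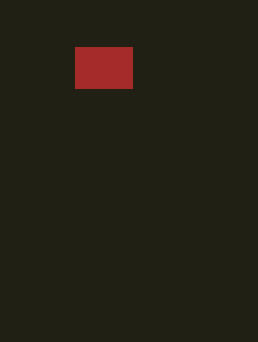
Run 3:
x0 = 75; y0 = 47; x1 = 132; y1 = 88; c = 'brown'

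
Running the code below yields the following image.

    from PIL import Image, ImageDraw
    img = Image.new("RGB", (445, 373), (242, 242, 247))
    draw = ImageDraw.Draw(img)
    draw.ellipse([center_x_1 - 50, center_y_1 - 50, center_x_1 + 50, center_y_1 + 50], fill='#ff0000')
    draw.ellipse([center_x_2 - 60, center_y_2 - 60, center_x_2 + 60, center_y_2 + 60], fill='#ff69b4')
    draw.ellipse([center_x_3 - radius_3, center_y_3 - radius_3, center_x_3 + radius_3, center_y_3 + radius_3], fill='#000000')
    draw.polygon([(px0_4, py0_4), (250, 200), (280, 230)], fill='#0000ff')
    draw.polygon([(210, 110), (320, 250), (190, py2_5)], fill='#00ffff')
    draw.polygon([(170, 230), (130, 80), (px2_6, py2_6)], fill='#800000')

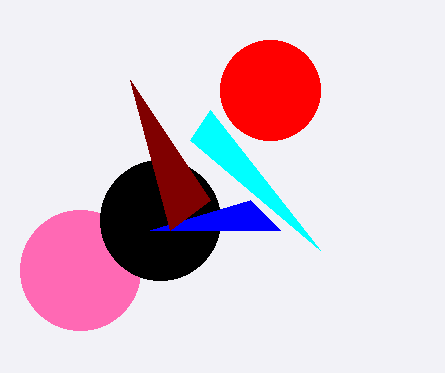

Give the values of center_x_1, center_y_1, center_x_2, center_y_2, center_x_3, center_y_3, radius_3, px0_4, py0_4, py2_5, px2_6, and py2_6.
center_x_1 = 270; center_y_1 = 90; center_x_2 = 80; center_y_2 = 270; center_x_3 = 160; center_y_3 = 220; radius_3 = 60; px0_4 = 150; py0_4 = 230; py2_5 = 140; px2_6 = 210; py2_6 = 200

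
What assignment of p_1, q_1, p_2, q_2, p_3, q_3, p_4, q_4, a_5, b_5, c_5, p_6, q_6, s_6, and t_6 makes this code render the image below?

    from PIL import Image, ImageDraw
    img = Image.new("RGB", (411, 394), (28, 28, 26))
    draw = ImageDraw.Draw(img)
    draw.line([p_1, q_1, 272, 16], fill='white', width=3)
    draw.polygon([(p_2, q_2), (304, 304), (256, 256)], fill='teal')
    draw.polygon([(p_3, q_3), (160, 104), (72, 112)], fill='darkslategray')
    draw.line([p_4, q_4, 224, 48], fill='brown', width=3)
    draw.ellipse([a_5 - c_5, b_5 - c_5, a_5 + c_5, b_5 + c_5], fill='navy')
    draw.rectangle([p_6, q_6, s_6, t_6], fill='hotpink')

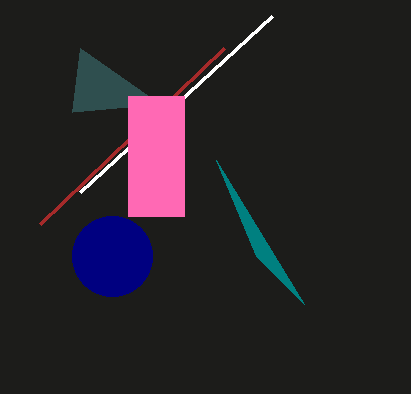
p_1 = 80
q_1 = 192
p_2 = 216
q_2 = 160
p_3 = 80
q_3 = 48
p_4 = 40
q_4 = 224
a_5 = 112
b_5 = 256
c_5 = 40
p_6 = 128
q_6 = 96
s_6 = 184
t_6 = 216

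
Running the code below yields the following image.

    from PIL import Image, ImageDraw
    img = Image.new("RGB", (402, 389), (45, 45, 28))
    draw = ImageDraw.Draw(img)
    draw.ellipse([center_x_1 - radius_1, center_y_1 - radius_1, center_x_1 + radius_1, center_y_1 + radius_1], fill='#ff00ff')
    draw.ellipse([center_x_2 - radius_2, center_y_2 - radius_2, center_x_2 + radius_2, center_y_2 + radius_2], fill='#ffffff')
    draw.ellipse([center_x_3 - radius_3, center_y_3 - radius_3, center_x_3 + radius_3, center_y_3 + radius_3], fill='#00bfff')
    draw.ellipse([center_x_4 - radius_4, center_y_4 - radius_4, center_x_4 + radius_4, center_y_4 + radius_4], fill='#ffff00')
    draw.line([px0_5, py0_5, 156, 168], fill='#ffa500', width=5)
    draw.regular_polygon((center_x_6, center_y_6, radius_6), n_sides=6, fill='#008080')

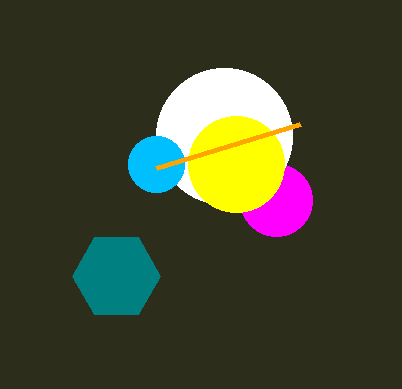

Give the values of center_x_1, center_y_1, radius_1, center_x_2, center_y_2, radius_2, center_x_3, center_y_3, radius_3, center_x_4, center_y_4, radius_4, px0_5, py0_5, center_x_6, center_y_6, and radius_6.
center_x_1 = 276
center_y_1 = 200
radius_1 = 36
center_x_2 = 224
center_y_2 = 136
radius_2 = 68
center_x_3 = 156
center_y_3 = 164
radius_3 = 28
center_x_4 = 236
center_y_4 = 164
radius_4 = 48
px0_5 = 300
py0_5 = 124
center_x_6 = 116
center_y_6 = 276
radius_6 = 44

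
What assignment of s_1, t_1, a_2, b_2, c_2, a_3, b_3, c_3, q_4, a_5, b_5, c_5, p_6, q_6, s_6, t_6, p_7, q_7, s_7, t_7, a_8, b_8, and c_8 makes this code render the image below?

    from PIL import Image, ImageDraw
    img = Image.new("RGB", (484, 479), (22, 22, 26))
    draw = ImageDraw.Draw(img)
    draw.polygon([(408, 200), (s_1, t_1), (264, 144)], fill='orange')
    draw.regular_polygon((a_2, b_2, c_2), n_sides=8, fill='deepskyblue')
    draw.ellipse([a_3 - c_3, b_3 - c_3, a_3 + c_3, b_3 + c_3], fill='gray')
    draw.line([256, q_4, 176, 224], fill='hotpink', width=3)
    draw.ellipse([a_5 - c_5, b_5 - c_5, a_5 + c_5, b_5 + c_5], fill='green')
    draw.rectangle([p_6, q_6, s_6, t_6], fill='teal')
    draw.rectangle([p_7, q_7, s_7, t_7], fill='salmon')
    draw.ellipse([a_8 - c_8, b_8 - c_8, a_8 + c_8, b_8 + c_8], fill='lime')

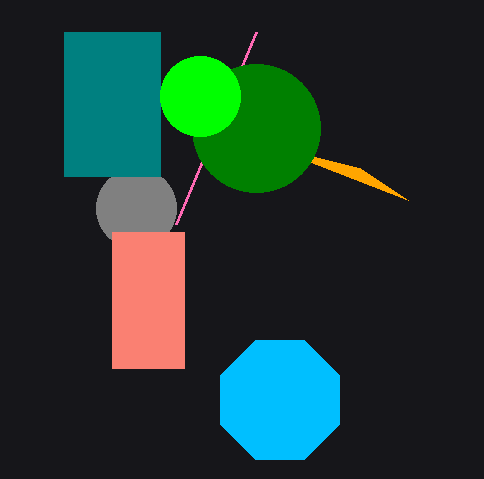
s_1 = 360; t_1 = 168; a_2 = 280; b_2 = 400; c_2 = 64; a_3 = 136; b_3 = 208; c_3 = 40; q_4 = 32; a_5 = 256; b_5 = 128; c_5 = 64; p_6 = 64; q_6 = 32; s_6 = 160; t_6 = 176; p_7 = 112; q_7 = 232; s_7 = 184; t_7 = 368; a_8 = 200; b_8 = 96; c_8 = 40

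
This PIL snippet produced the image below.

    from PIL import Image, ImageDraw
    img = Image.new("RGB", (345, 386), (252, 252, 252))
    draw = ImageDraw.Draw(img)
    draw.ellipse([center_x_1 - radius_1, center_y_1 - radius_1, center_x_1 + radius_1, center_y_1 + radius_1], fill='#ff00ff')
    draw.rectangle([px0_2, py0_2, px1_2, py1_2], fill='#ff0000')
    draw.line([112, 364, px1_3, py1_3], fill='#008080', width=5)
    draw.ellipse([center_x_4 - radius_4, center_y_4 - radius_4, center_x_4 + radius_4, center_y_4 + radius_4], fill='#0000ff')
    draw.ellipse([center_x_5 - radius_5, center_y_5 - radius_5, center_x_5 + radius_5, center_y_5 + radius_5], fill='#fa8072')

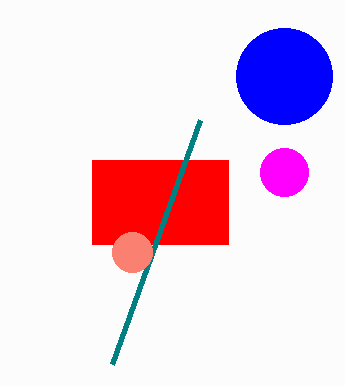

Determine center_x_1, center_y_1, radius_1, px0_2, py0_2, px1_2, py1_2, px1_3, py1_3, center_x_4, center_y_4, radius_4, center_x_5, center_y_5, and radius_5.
center_x_1 = 284; center_y_1 = 172; radius_1 = 24; px0_2 = 92; py0_2 = 160; px1_2 = 228; py1_2 = 244; px1_3 = 200; py1_3 = 120; center_x_4 = 284; center_y_4 = 76; radius_4 = 48; center_x_5 = 132; center_y_5 = 252; radius_5 = 20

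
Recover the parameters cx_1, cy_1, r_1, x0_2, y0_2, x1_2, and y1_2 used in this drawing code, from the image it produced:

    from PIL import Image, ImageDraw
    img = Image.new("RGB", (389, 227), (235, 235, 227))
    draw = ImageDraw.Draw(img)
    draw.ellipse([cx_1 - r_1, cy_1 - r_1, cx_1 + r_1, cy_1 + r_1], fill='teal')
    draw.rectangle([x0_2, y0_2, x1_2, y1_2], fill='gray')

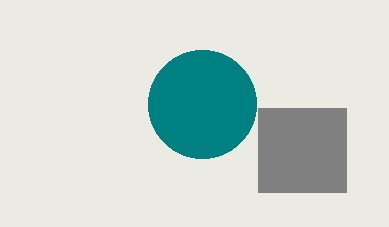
cx_1 = 202; cy_1 = 104; r_1 = 54; x0_2 = 258; y0_2 = 108; x1_2 = 346; y1_2 = 192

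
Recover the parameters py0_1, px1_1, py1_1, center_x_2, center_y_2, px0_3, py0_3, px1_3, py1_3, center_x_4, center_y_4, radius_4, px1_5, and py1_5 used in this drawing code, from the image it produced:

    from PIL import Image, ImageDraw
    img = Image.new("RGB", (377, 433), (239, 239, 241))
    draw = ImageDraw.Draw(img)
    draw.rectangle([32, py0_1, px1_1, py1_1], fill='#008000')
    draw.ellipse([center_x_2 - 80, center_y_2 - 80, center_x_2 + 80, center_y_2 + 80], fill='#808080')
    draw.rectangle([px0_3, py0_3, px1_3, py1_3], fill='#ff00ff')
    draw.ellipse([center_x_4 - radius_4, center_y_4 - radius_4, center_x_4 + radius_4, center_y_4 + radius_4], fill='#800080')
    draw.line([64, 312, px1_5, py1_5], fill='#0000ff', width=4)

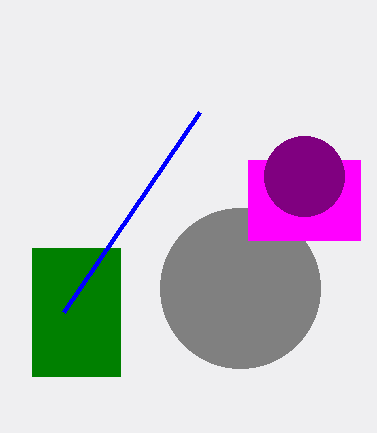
py0_1 = 248; px1_1 = 120; py1_1 = 376; center_x_2 = 240; center_y_2 = 288; px0_3 = 248; py0_3 = 160; px1_3 = 360; py1_3 = 240; center_x_4 = 304; center_y_4 = 176; radius_4 = 40; px1_5 = 200; py1_5 = 112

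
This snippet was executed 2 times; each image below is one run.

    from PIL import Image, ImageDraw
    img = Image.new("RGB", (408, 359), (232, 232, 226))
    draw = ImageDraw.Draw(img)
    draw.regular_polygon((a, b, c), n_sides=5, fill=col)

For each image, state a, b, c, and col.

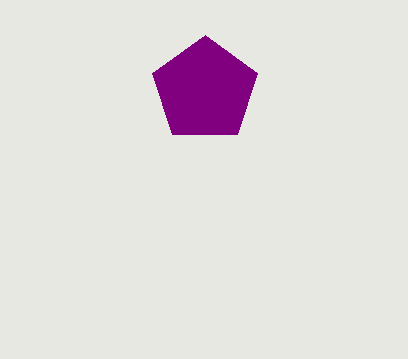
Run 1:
a = 205
b = 90
c = 55
col = 'purple'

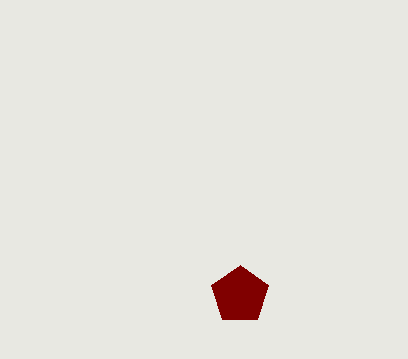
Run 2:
a = 240, b = 295, c = 30, col = 'maroon'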